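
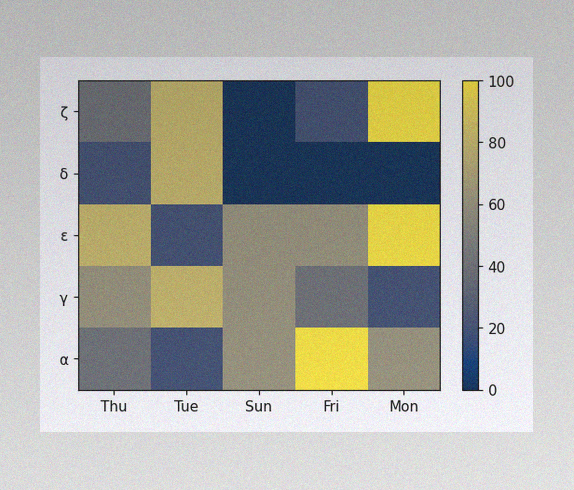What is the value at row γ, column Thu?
The image has some photo noise and uneven lighting. Matching cell (γ, Thu) against the colorbar gives 60.

60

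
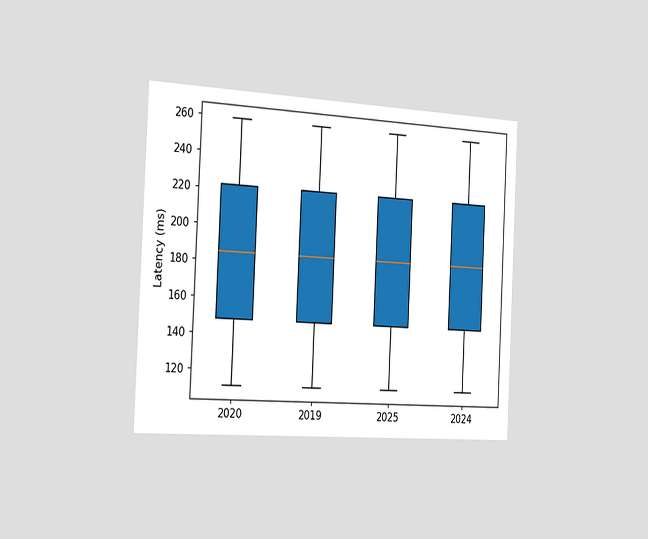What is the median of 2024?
The chart is tilted about 3° clockwise and viewed slightly from the left. The median line in the 2024 box sits at 185ms.

185ms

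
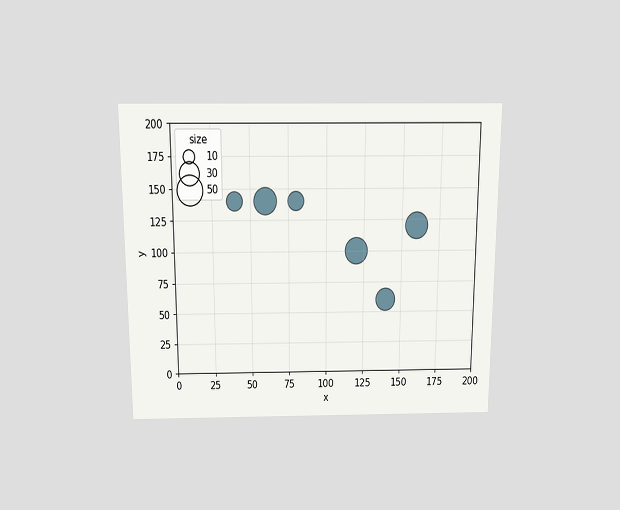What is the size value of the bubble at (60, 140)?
40

The chart is viewed slightly from above. Matching the bubble at (60, 140) against the size legend gives 40.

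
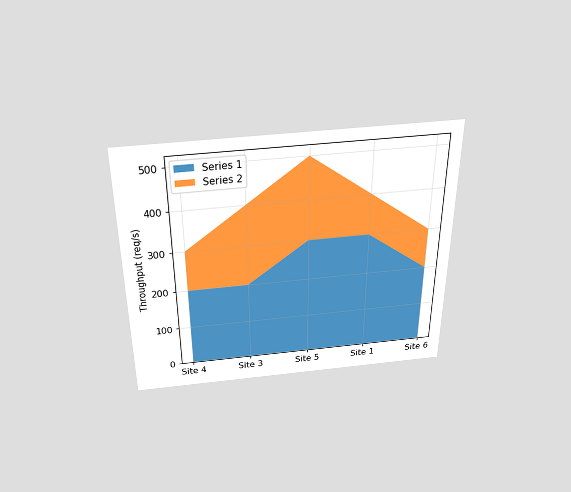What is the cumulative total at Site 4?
The chart is viewed slightly from above. The stacked total at Site 4 reaches 300req/s.

300req/s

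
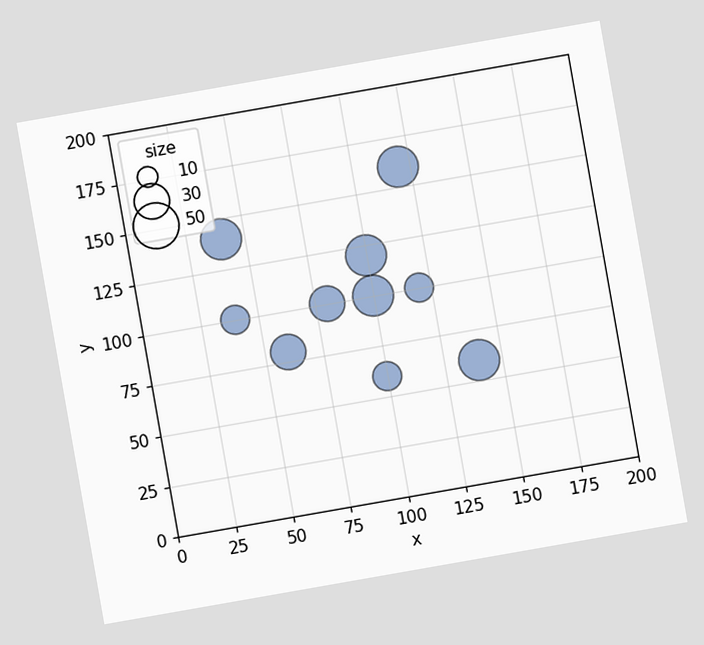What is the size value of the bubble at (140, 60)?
40

The chart is tilted about 10° counter-clockwise. Matching the bubble at (140, 60) against the size legend gives 40.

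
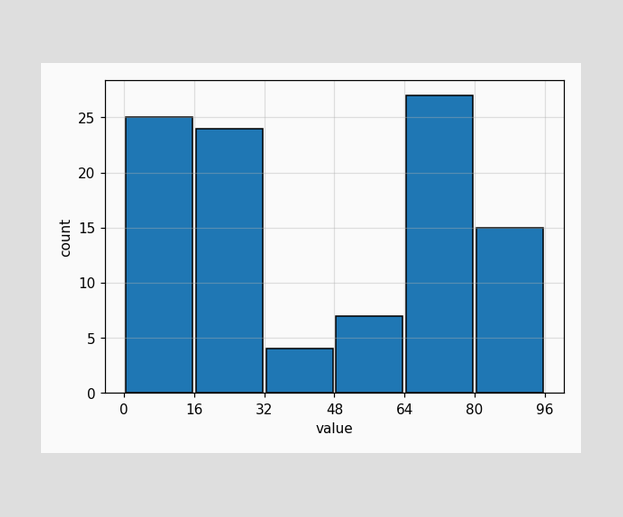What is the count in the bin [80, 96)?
15

The [80, 96) bin has height 15.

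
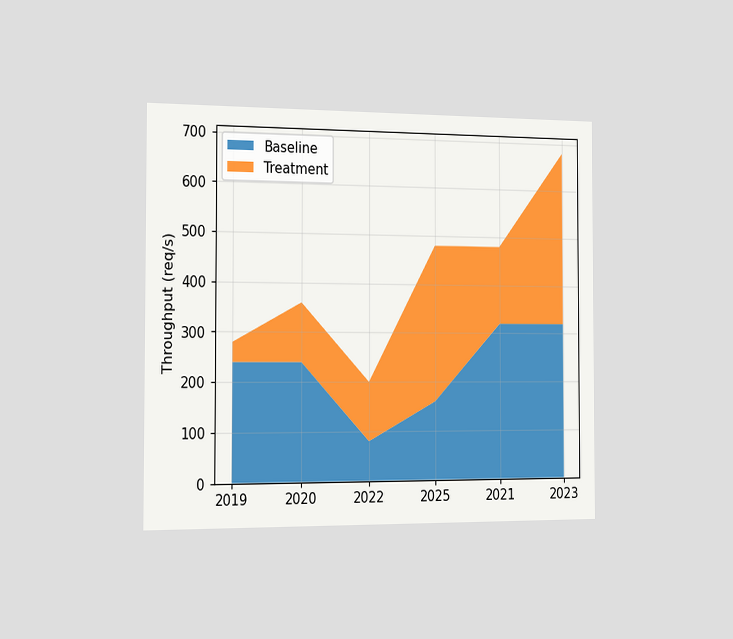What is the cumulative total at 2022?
The chart is viewed slightly from the left. The stacked total at 2022 reaches 200req/s.

200req/s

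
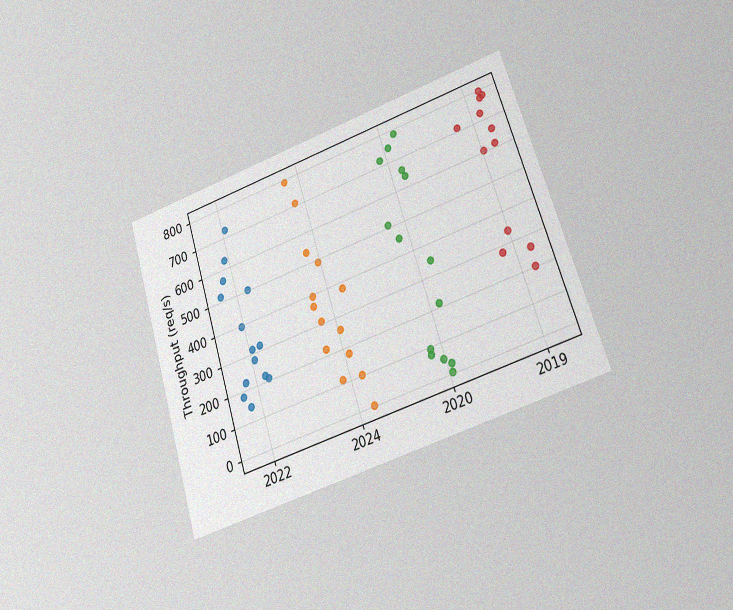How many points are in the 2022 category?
14

The chart is tilted about 18° counter-clockwise and viewed at a slight angle, with some photo noise. Counting the markers in the 2022 column gives 14.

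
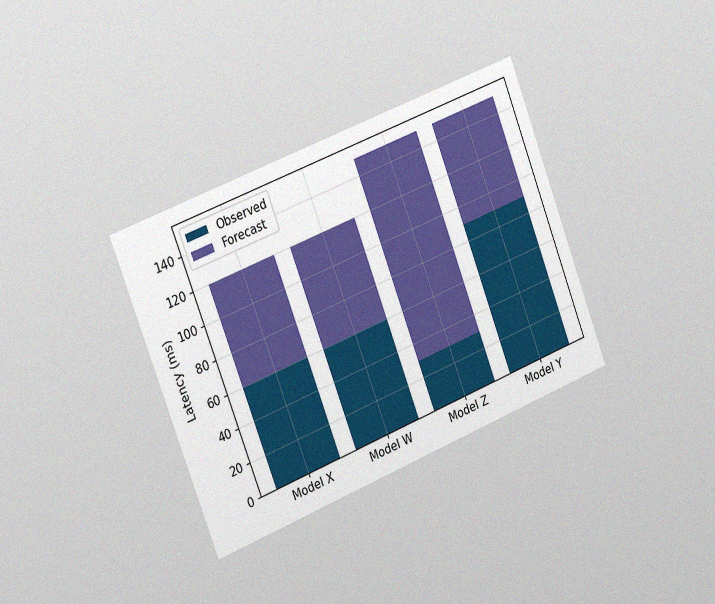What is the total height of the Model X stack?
The chart is tilted about 21° counter-clockwise and viewed slightly from the left, with some photo noise. The Model X stack's top reaches 120ms on the y-axis.

120ms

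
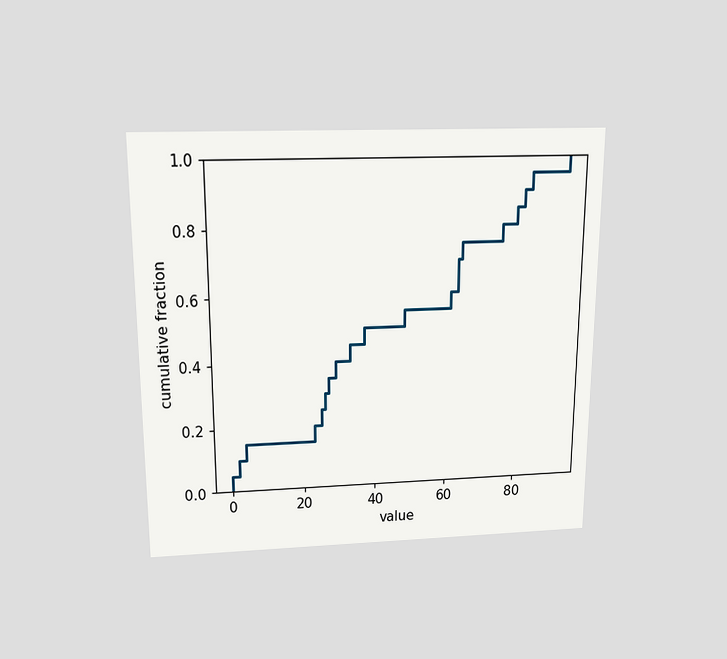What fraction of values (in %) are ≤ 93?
The chart is viewed slightly from above. At x=93 the ECDF step is at 100%.

100%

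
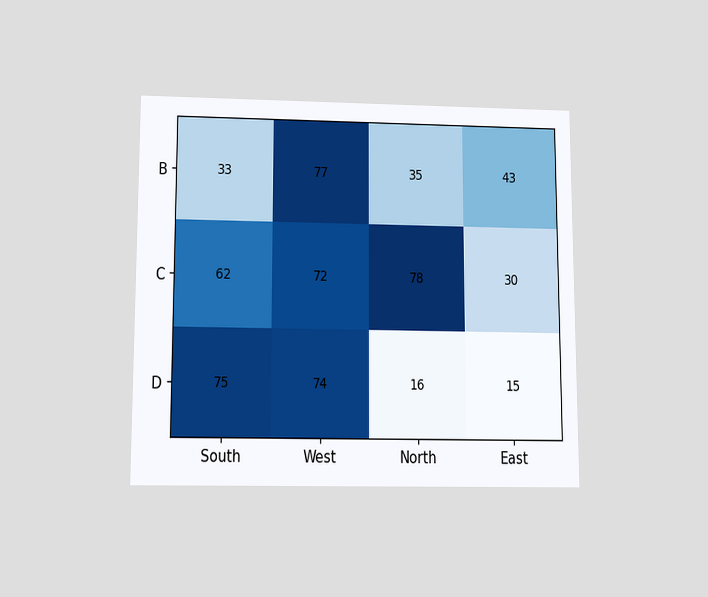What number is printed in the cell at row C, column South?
The chart is viewed slightly from below. The (C, South) cell reads 62.

62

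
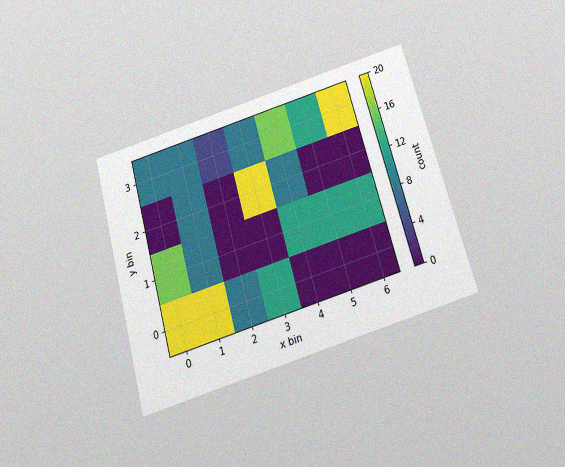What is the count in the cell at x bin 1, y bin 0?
The chart is tilted about 15° counter-clockwise and viewed slightly from below, with some photo noise. Matching the cell (1, 0) against the colorbar gives 20.

20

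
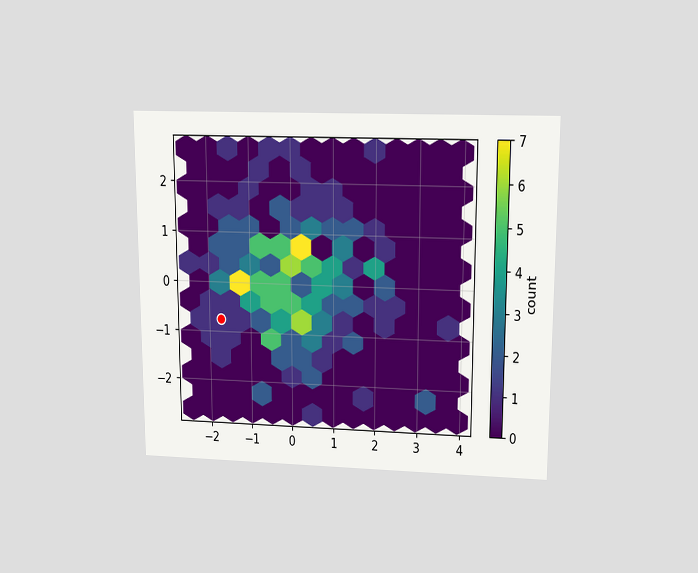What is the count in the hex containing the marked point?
1

The chart is viewed slightly from above. The marked hex reads 1 on the colorbar.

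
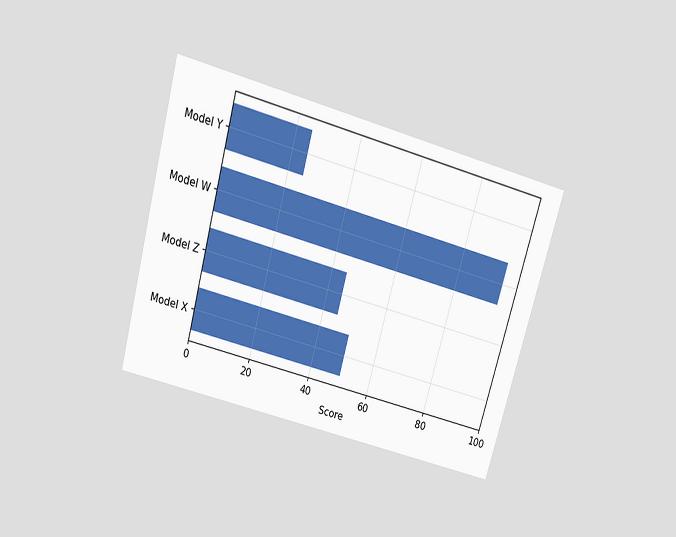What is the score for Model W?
The chart is tilted about 15° clockwise and viewed slightly from above. Reading along the chart's x-axis, the Model W bar reaches 95.

95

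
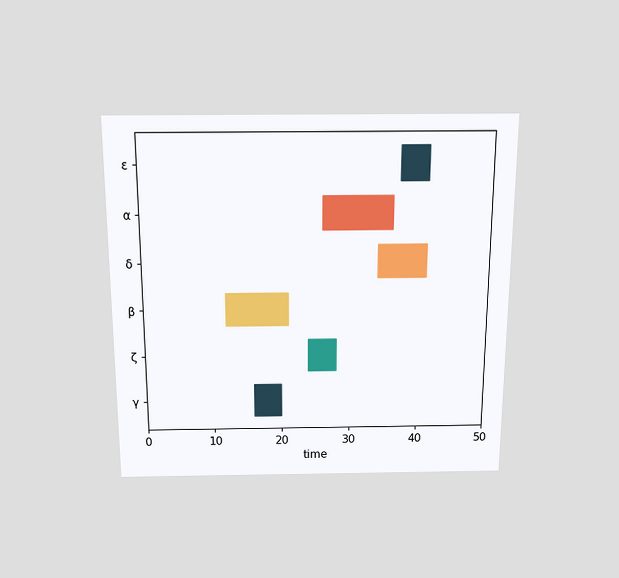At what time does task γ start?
16

The chart is viewed slightly from above. The γ bar begins at t=16.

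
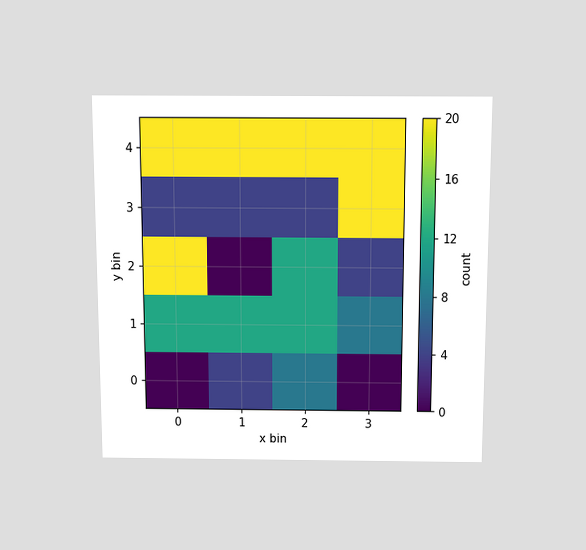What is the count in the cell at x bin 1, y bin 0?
The chart is viewed slightly from above. Matching the cell (1, 0) against the colorbar gives 4.

4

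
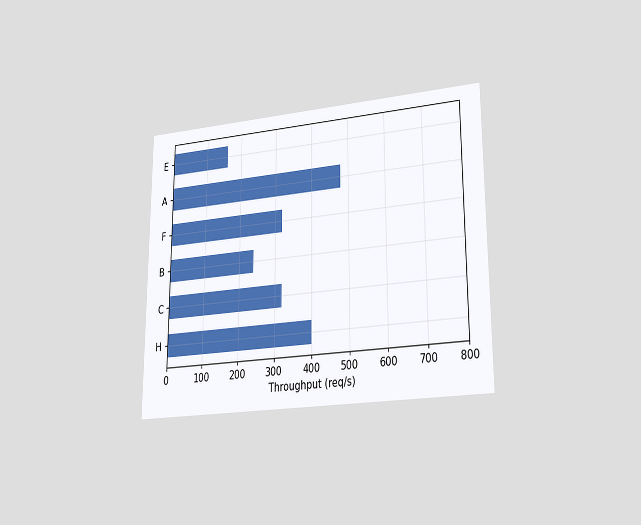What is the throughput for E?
The chart is viewed at a slight angle. Reading along the chart's x-axis, the E bar reaches 160req/s.

160req/s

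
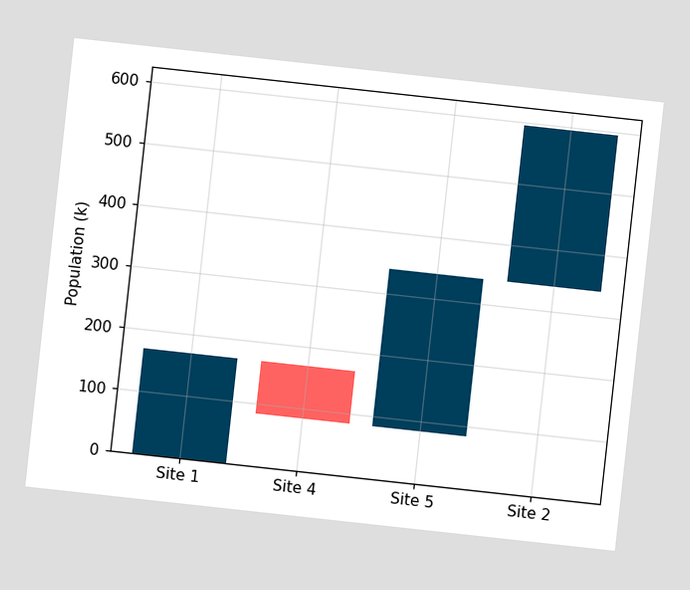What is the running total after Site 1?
170k

The chart is tilted about 6° clockwise. After Site 1 the running total reaches 170k.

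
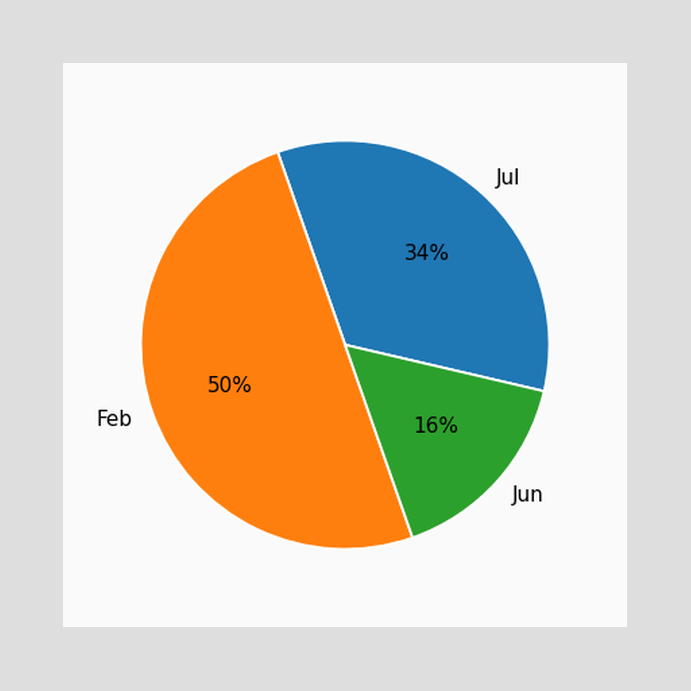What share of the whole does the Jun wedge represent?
16%

The Jun slice takes up 16% of the pie.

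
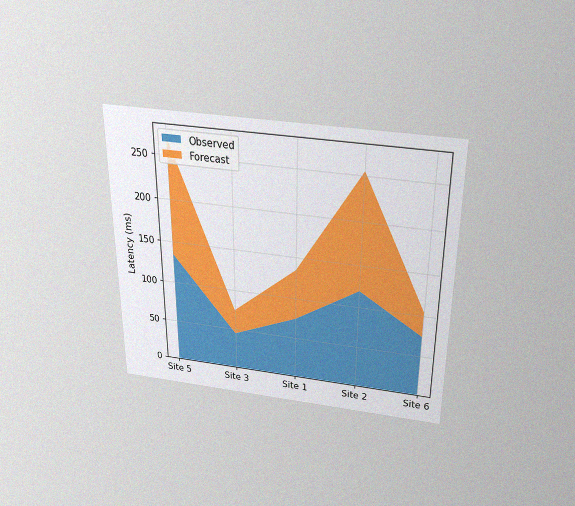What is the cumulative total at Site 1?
135ms

The chart is viewed slightly from above, with some photo noise. The stacked total at Site 1 reaches 135ms.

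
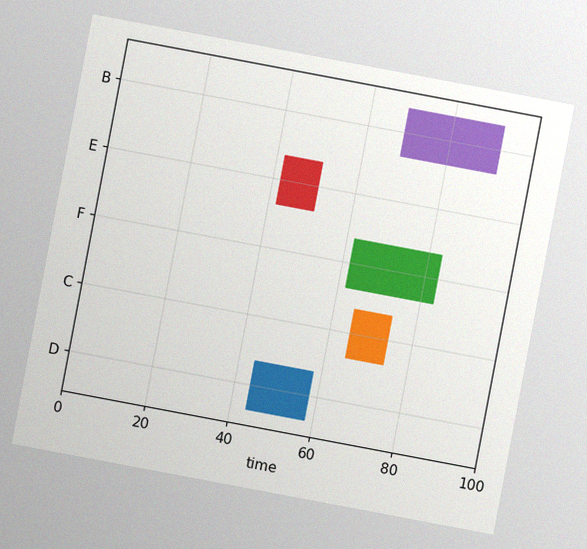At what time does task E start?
42

The chart is tilted about 11° clockwise, with some photo noise. The E bar begins at t=42.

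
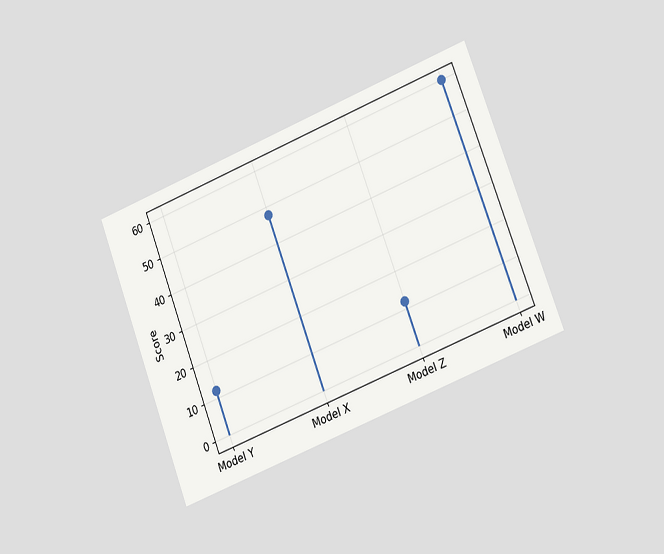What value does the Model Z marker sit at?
The chart is tilted about 21° counter-clockwise and viewed slightly from the right. The Model Z marker sits at 12.

12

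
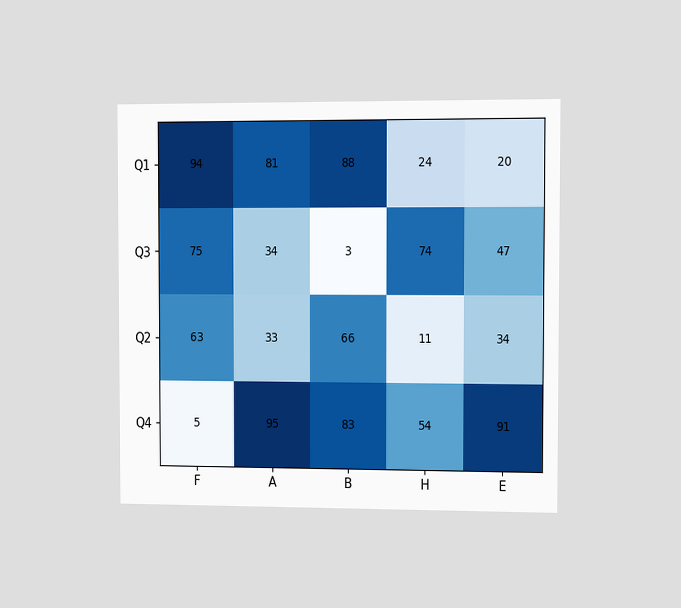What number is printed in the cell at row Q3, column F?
The chart is viewed slightly from the right. The (Q3, F) cell reads 75.

75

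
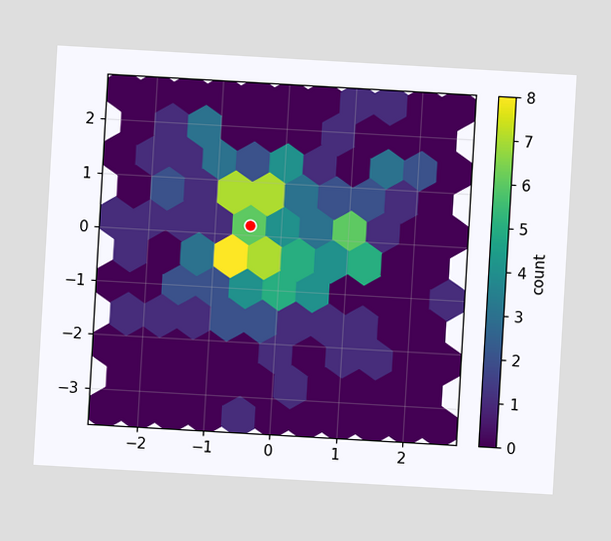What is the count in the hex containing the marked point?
The chart is tilted about 3° clockwise. The marked hex reads 6 on the colorbar.

6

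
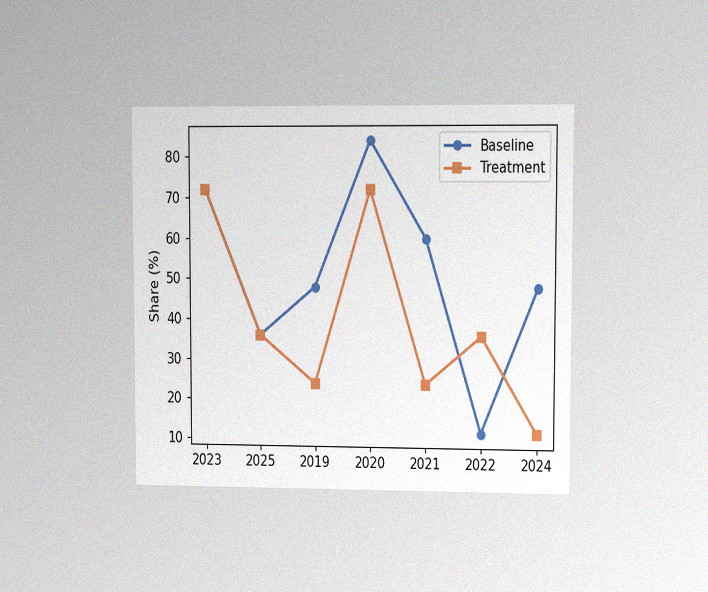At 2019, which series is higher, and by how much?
The chart is viewed at a slight angle, with some photo noise. At 2019, Baseline sits above the other line by 24%.

Baseline, by 24%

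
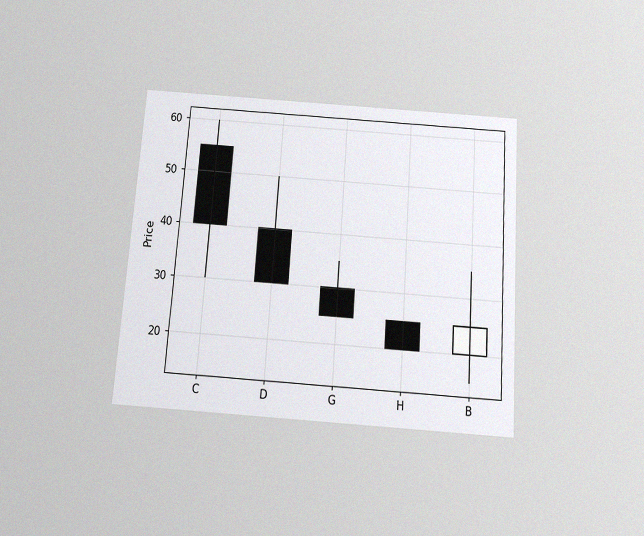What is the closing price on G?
The chart is tilted about 4° clockwise and viewed slightly from below, with some photo noise. The G candle closes at 25.

25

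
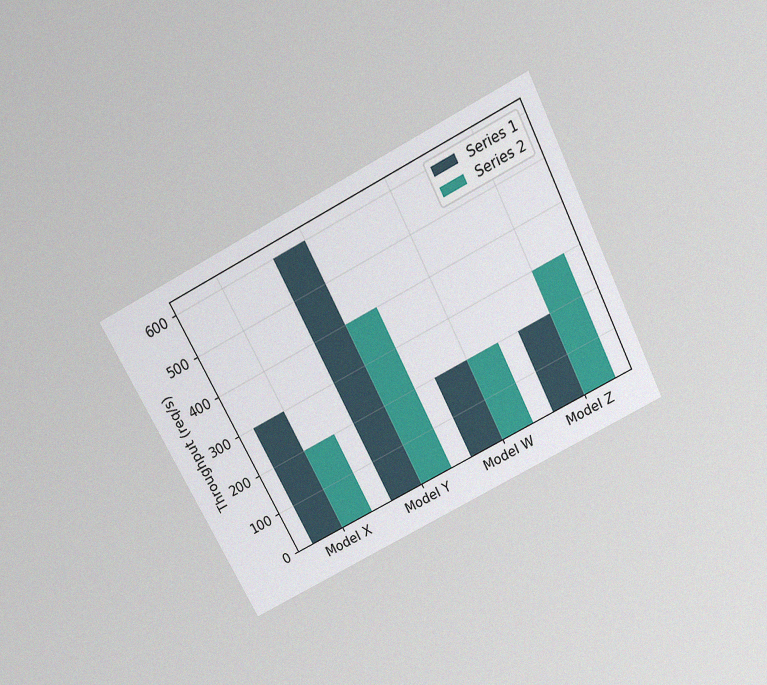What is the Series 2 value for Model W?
200req/s

The chart is tilted about 27° counter-clockwise and viewed slightly from above, with some photo noise. The Series 2 bar at Model W reaches 200req/s on the y-axis.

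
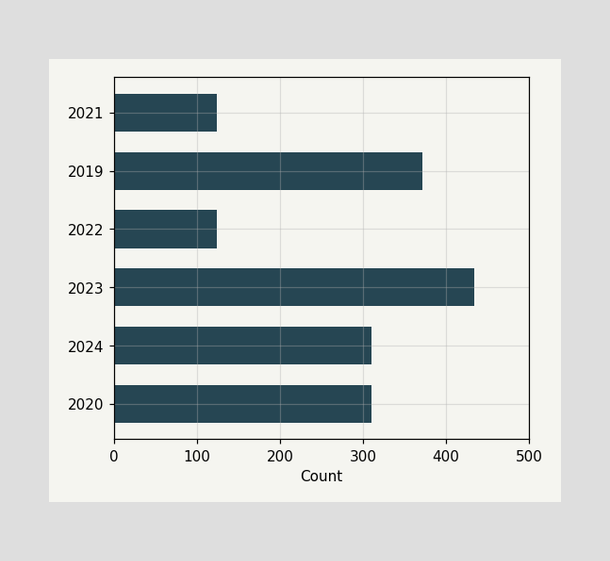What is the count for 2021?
124

Reading along the chart's x-axis, the 2021 bar reaches 124.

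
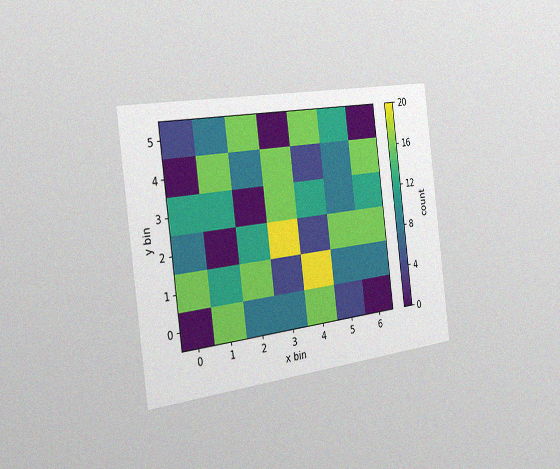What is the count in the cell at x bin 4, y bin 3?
12

The chart is tilted about 7° counter-clockwise and viewed slightly from the left, with some photo noise. Matching the cell (4, 3) against the colorbar gives 12.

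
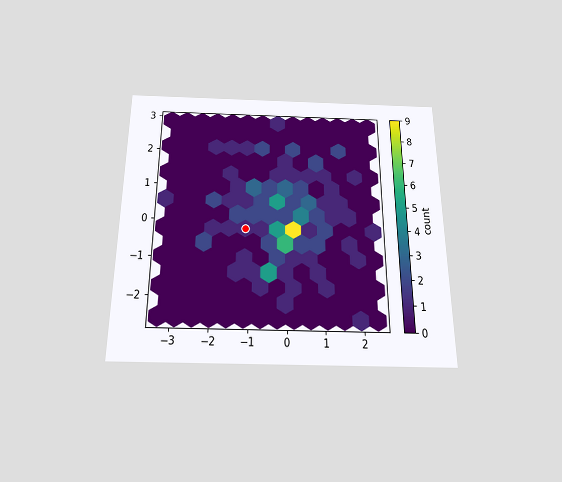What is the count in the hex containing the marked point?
1

The chart is viewed slightly from below. The marked hex reads 1 on the colorbar.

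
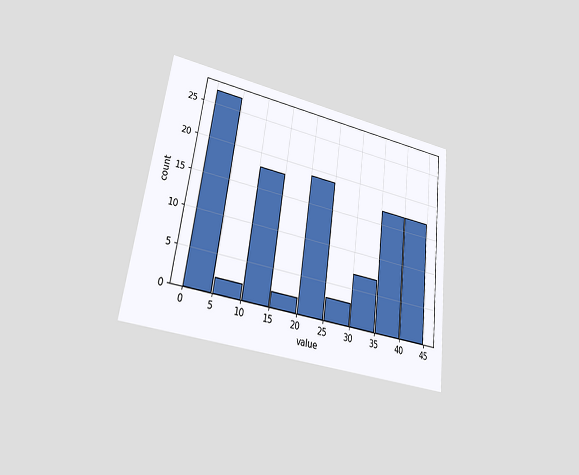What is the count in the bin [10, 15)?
18

The chart is tilted about 7° clockwise and viewed at a slight angle. The [10, 15) bin has height 18.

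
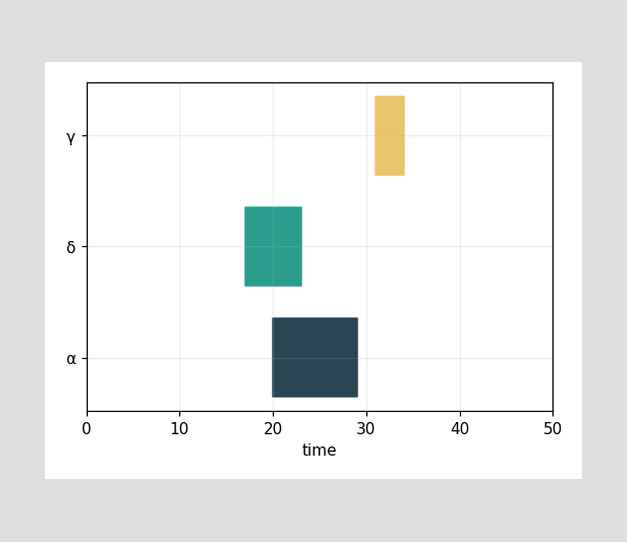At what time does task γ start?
31

The γ bar begins at t=31.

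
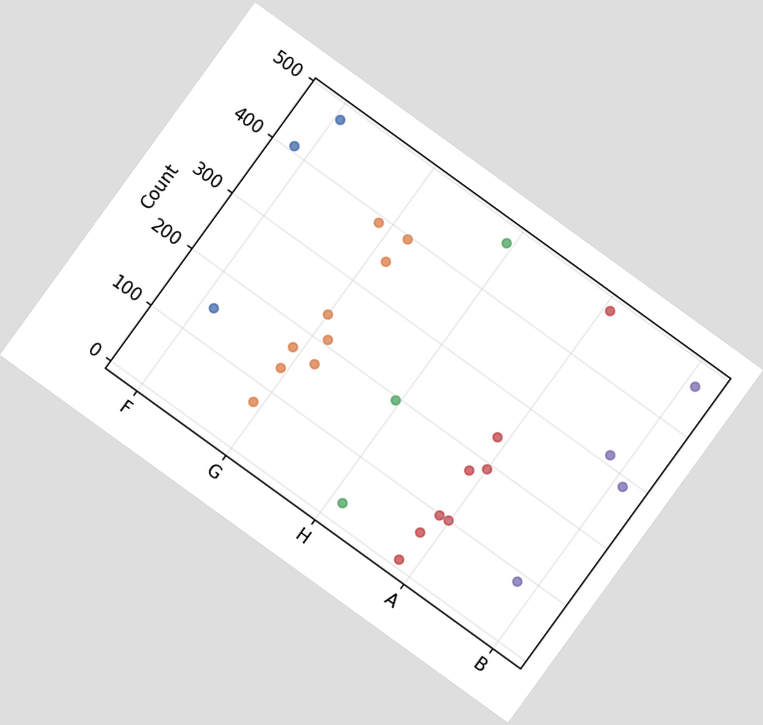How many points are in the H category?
3

The chart is tilted about 36° clockwise. Counting the markers in the H column gives 3.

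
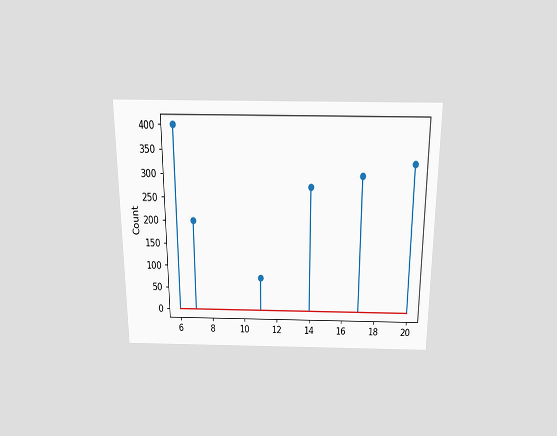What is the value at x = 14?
275

The chart is viewed slightly from above. The stem at x=14 reaches 275.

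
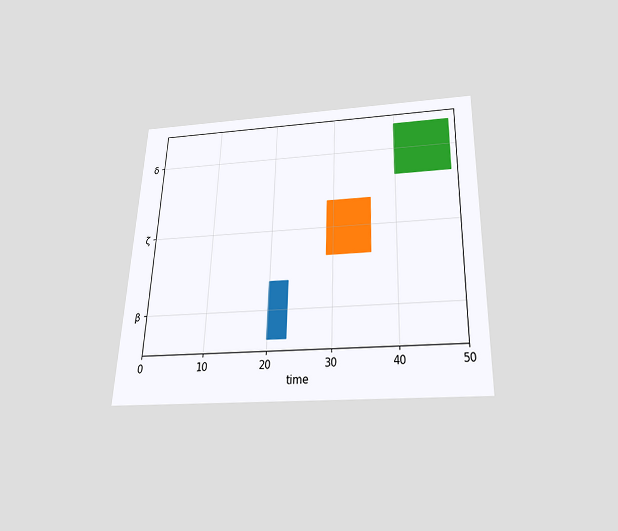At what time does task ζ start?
29

The chart is tilted about 2° clockwise and viewed slightly from below. The ζ bar begins at t=29.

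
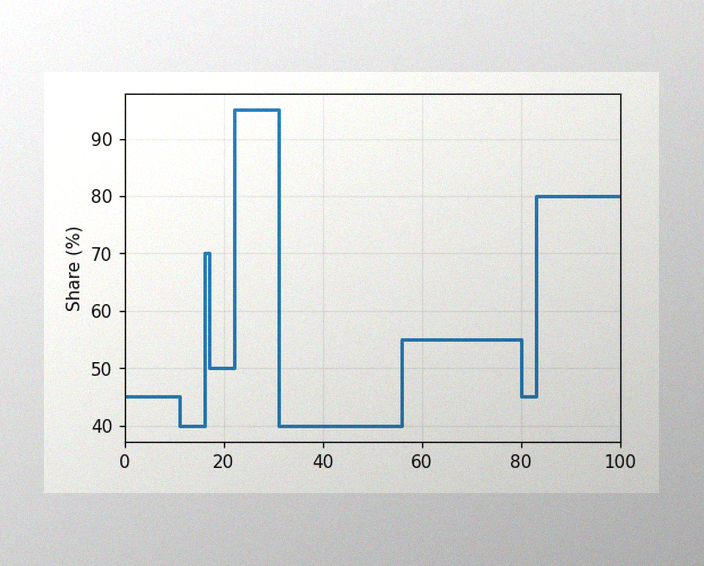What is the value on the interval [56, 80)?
55%

The image has some photo noise and uneven lighting. On [56, 80) the step sits at 55%.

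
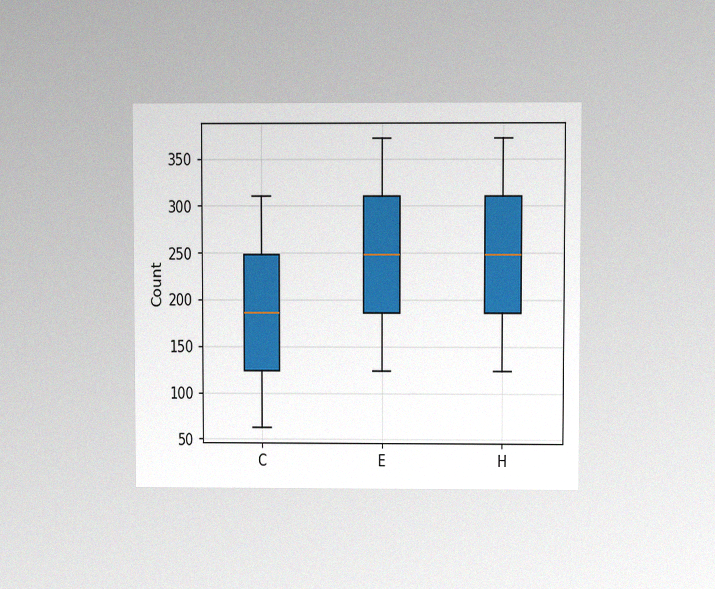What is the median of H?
The chart is viewed at a slight angle, with some photo noise. The median line in the H box sits at 248.

248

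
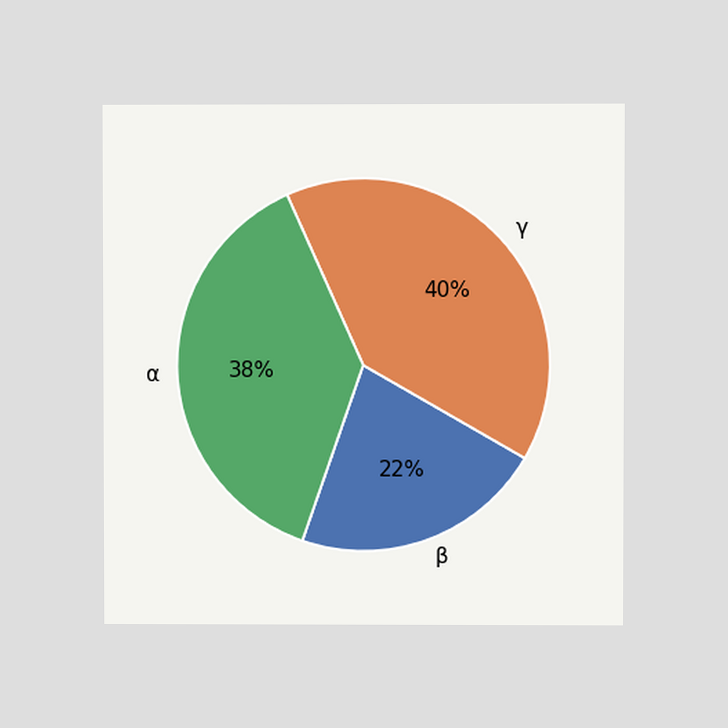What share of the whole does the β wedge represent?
The chart is viewed at a slight angle. The β slice takes up 22% of the pie.

22%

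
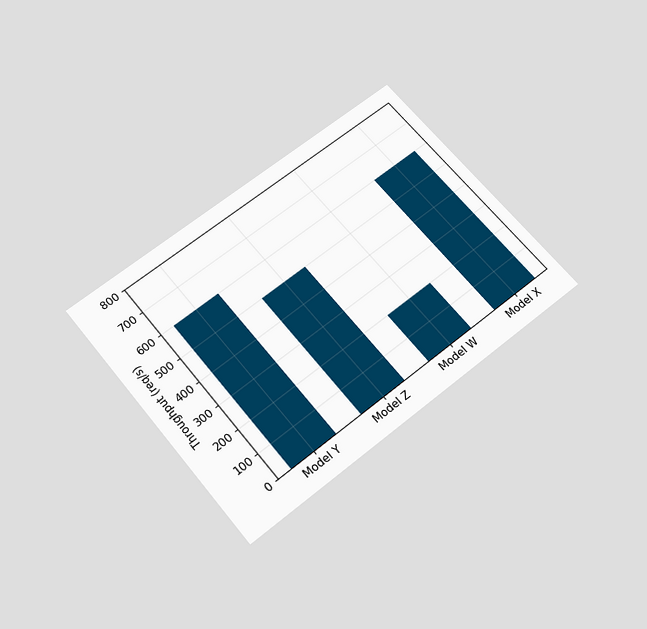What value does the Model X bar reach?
The chart is tilted about 39° counter-clockwise and viewed slightly from below. Reading along the chart's y-axis, the Model X bar reaches 600req/s.

600req/s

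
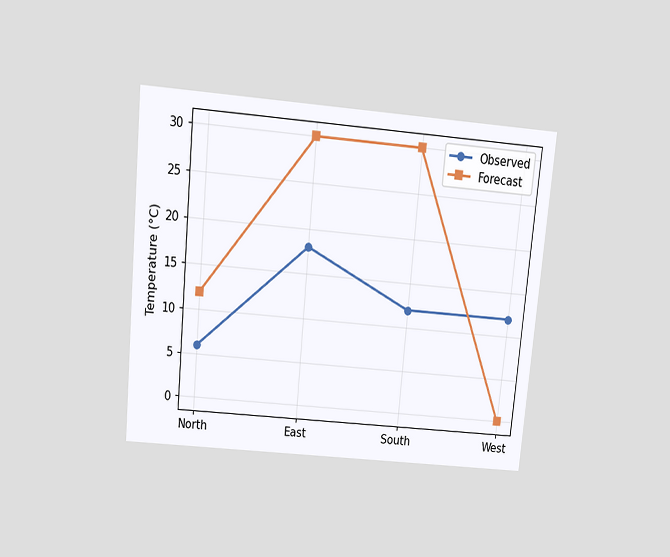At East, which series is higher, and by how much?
Forecast, by 12°C

The chart is tilted about 5° clockwise and viewed slightly from above. At East, Forecast sits above the other line by 12°C.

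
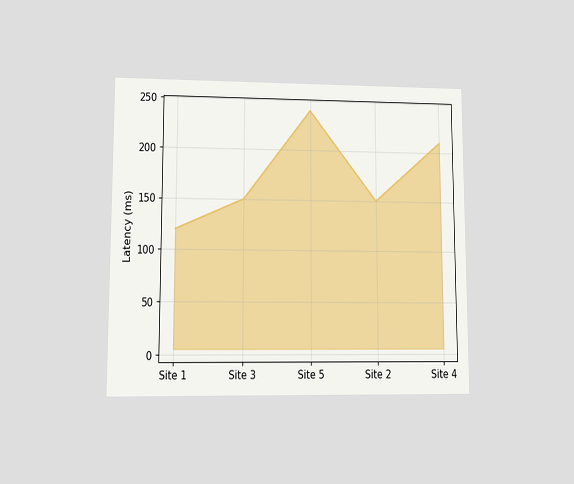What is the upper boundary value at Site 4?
210ms

The chart is viewed at a slight angle. At Site 4 the upper boundary is at 210ms.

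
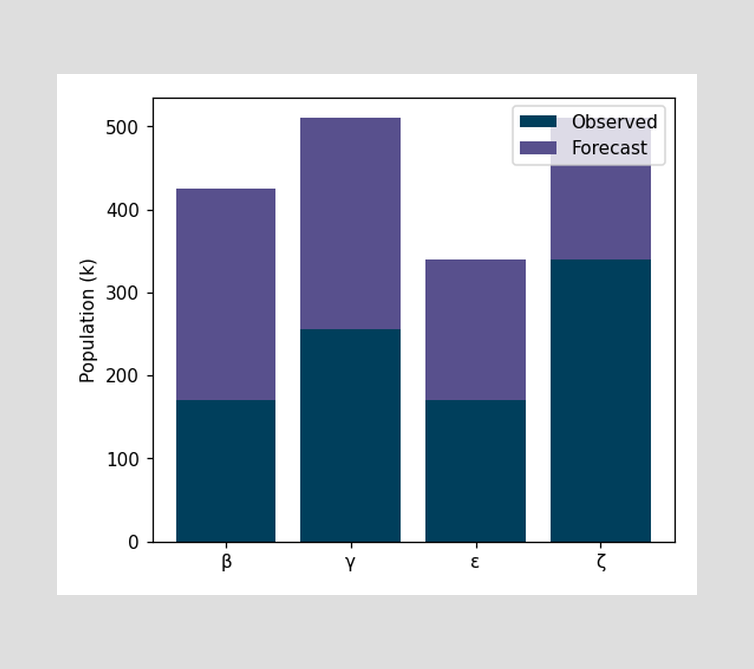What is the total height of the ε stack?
340k

The ε stack's top reaches 340k on the y-axis.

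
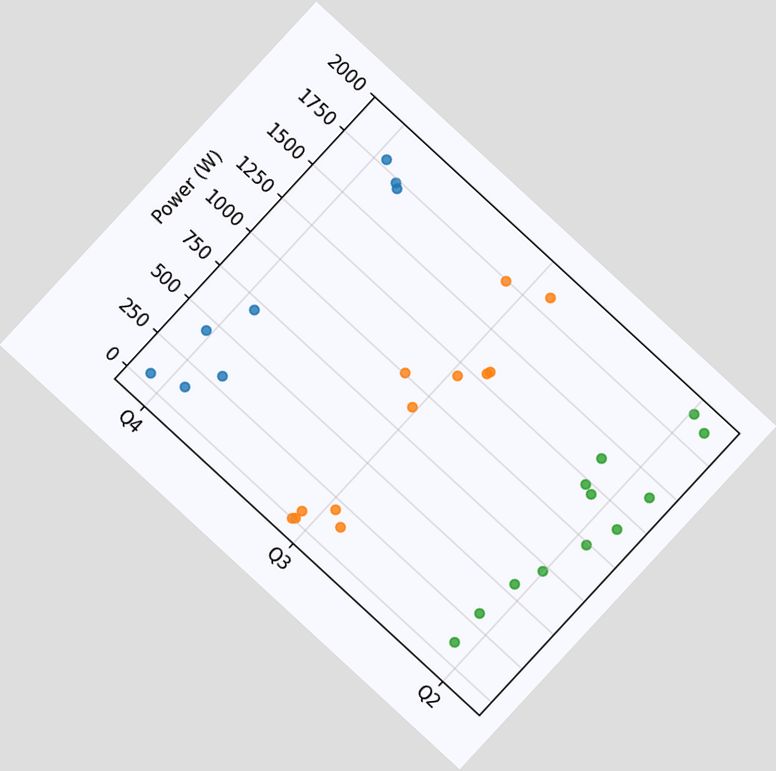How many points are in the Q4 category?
The chart is tilted about 43° clockwise. Counting the markers in the Q4 column gives 8.

8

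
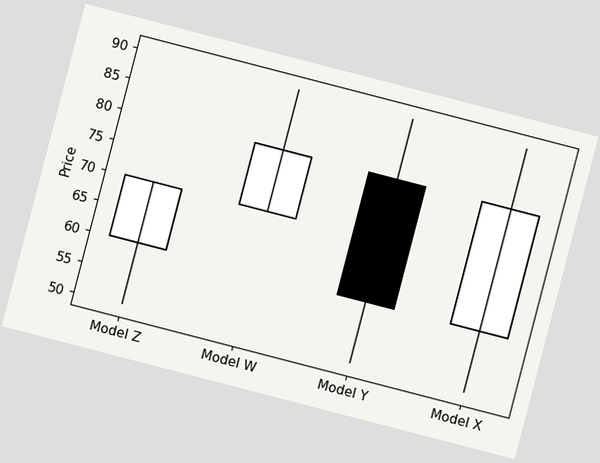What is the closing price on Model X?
The chart is tilted about 15° clockwise. The Model X candle closes at 80.

80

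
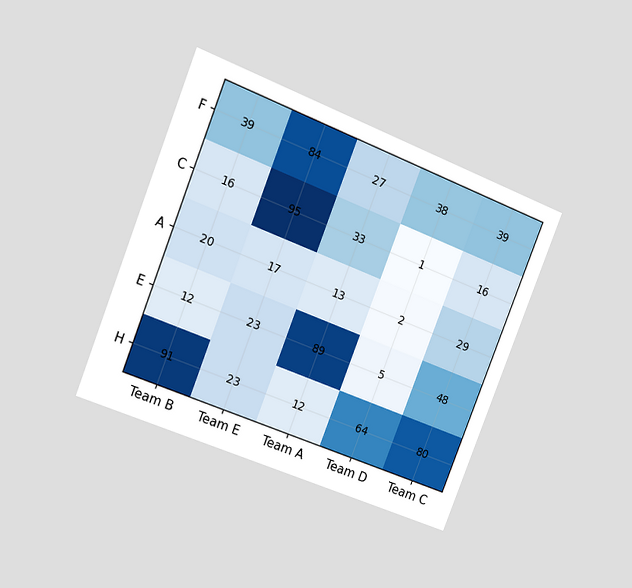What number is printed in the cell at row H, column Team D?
64

The chart is tilted about 21° clockwise and viewed at a slight angle. The (H, Team D) cell reads 64.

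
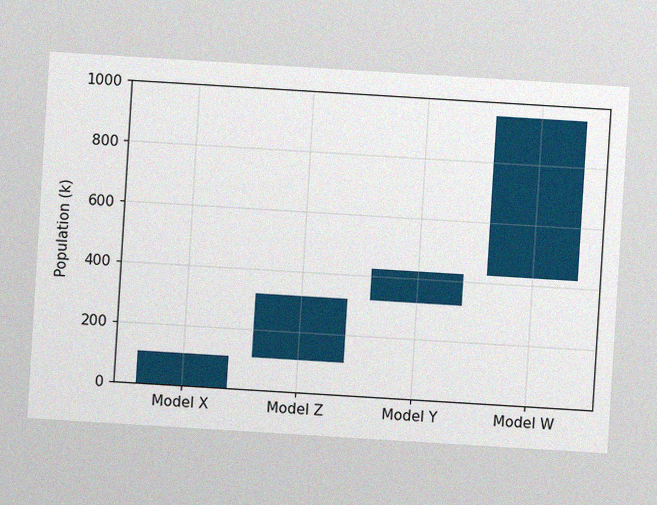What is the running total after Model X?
106k

The chart is tilted about 3° clockwise, with some photo noise. After Model X the running total reaches 106k.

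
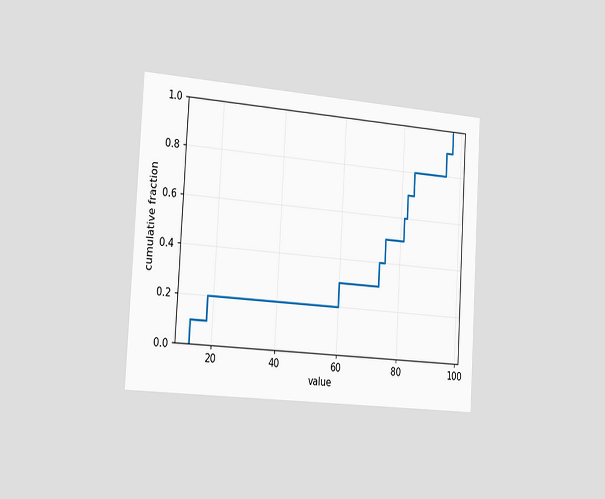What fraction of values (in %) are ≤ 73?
The chart is tilted about 3° clockwise and viewed slightly from the left. At x=73 the ECDF step is at 40%.

40%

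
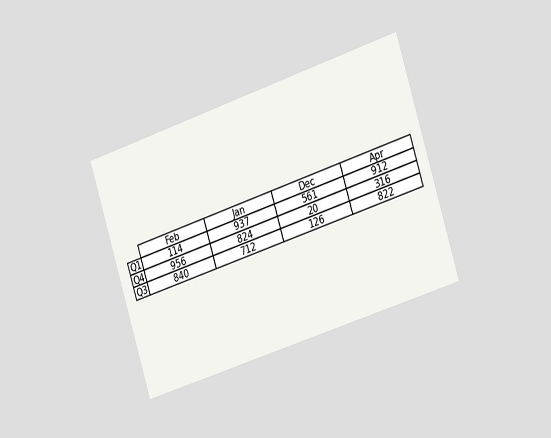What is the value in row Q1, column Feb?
114

The chart is tilted about 18° counter-clockwise and viewed slightly from the right. The (Q1, Feb) cell reads 114.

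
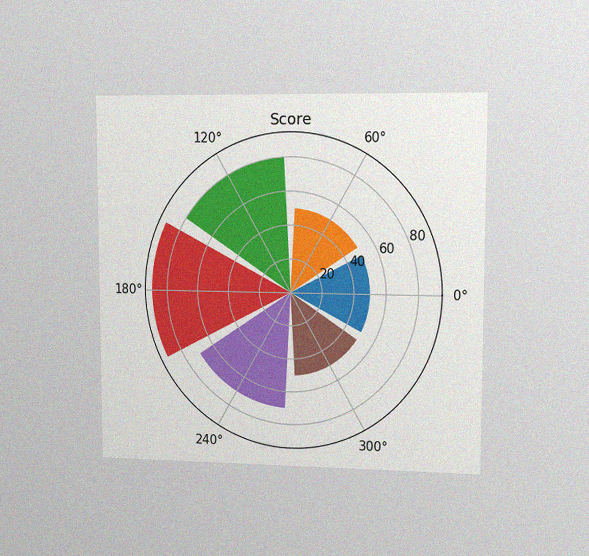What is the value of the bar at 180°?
90

The chart is viewed slightly from the right, with some photo noise. The bar at 180° reaches 90 on the radial axis.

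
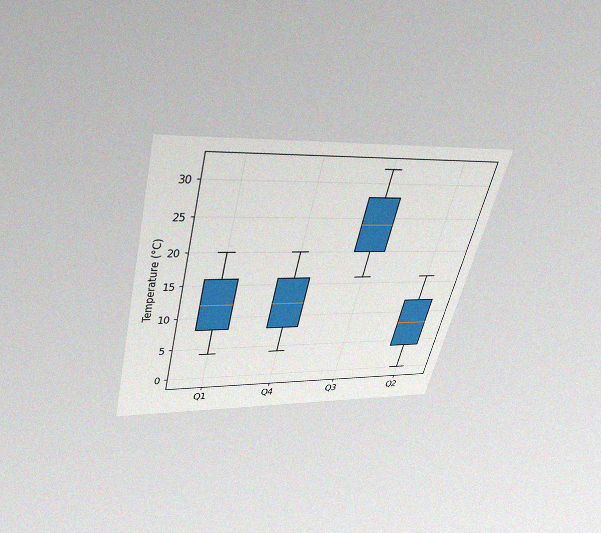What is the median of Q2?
8°C

The chart is tilted about 14° clockwise and viewed slightly from above, with some photo noise. The median line in the Q2 box sits at 8°C.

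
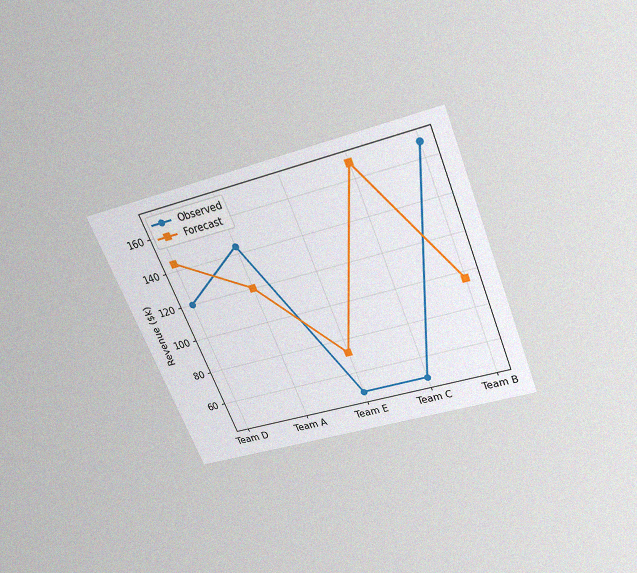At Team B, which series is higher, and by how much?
The chart is tilted about 22° counter-clockwise and viewed slightly from above, with some photo noise. At Team B, Observed sits above the other line by $72k.

Observed, by $72k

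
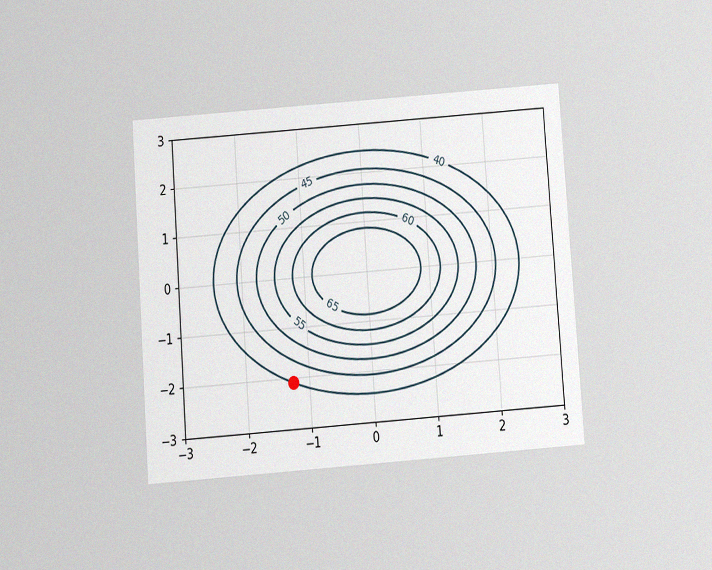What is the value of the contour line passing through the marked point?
The chart is tilted about 4° counter-clockwise and viewed slightly from below, with some photo noise. The marked point sits on the contour labelled 40.

40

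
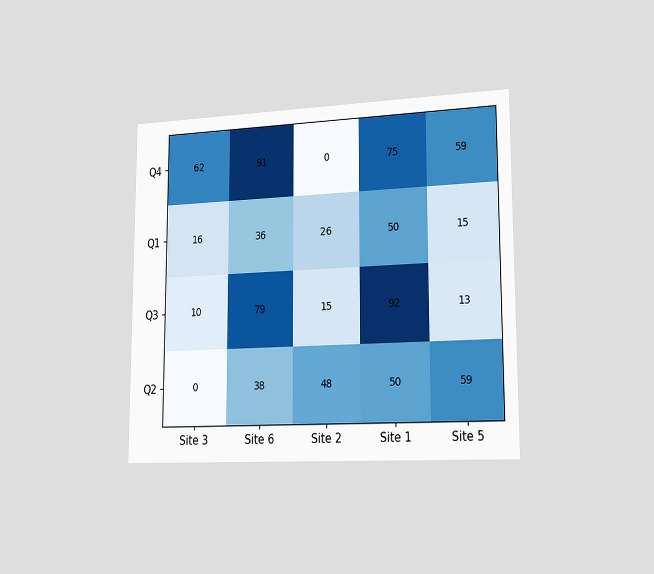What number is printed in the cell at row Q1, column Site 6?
The chart is viewed slightly from the right. The (Q1, Site 6) cell reads 36.

36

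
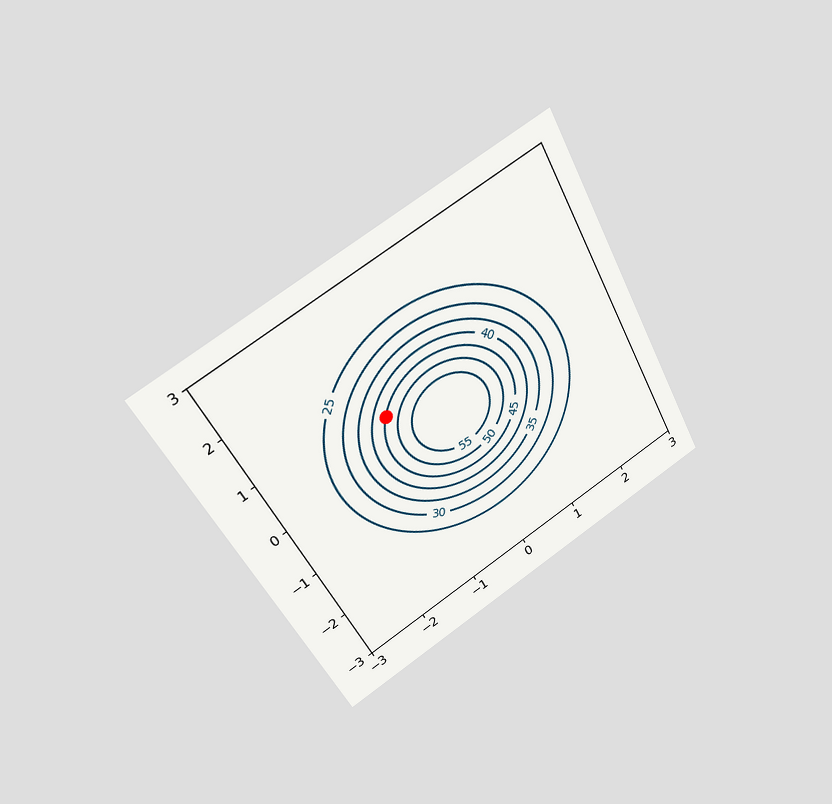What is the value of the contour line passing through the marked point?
The chart is tilted about 29° counter-clockwise and viewed at a slight angle. The marked point sits on the contour labelled 45.

45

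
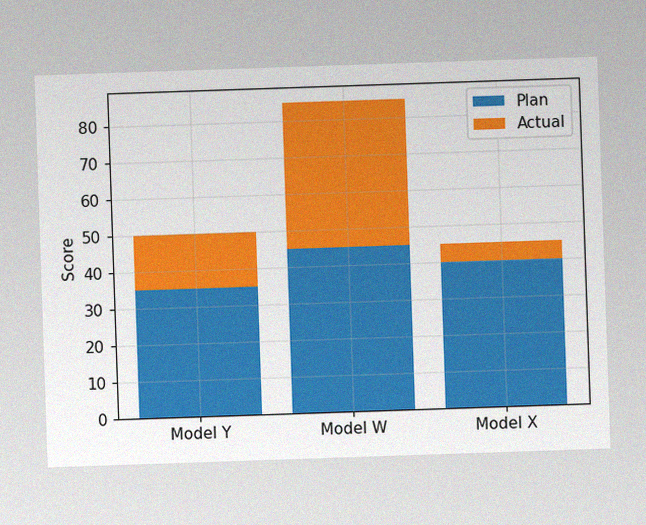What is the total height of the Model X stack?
45

The image has some photo noise and uneven lighting. The Model X stack's top reaches 45 on the y-axis.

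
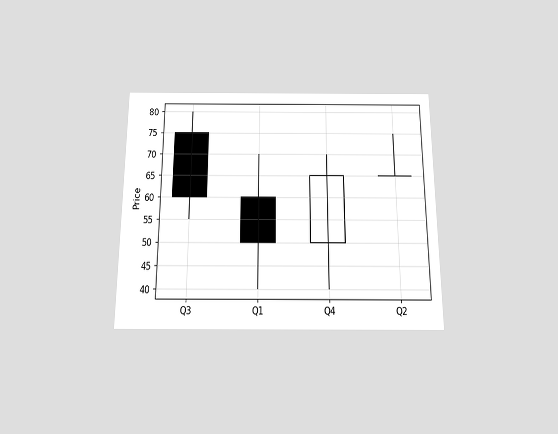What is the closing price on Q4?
65

The chart is viewed slightly from below. The Q4 candle closes at 65.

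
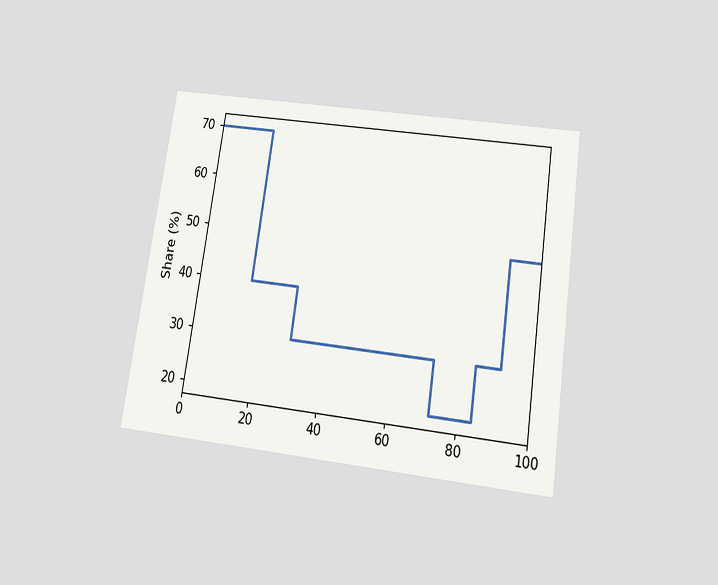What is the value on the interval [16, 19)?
The chart is tilted about 8° clockwise and viewed slightly from below. On [16, 19) the step sits at 40%.

40%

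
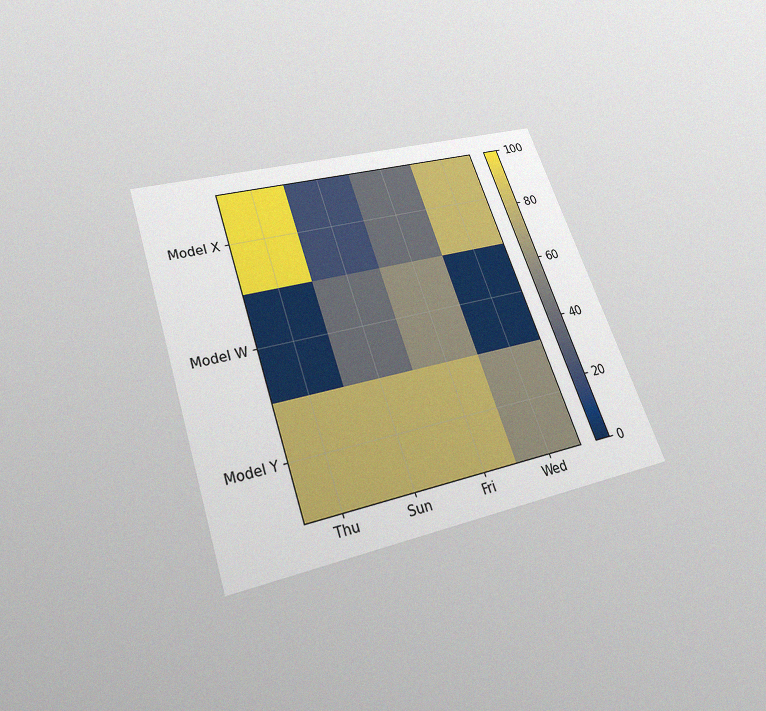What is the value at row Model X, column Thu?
100

The chart is tilted about 19° counter-clockwise and viewed slightly from below, with some photo noise. Matching cell (Model X, Thu) against the colorbar gives 100.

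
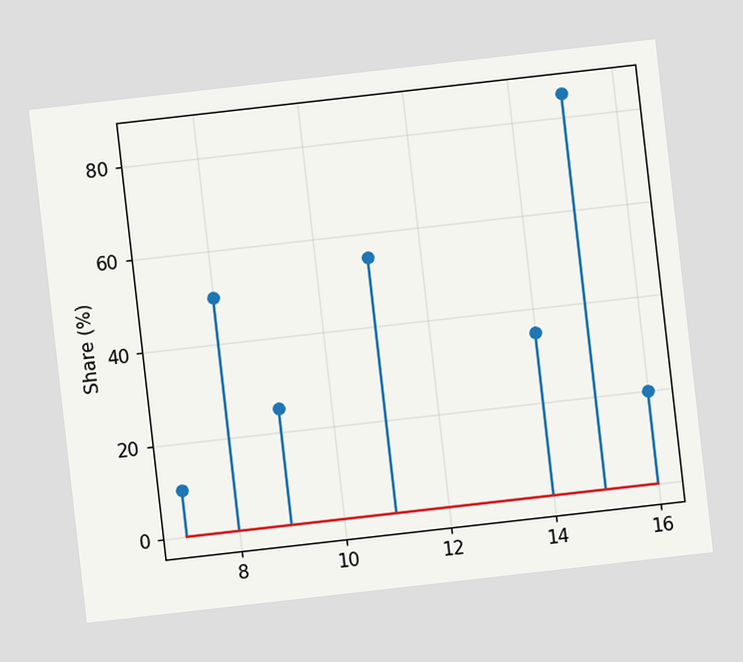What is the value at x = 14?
The chart is tilted about 6° counter-clockwise. The stem at x=14 reaches 35%.

35%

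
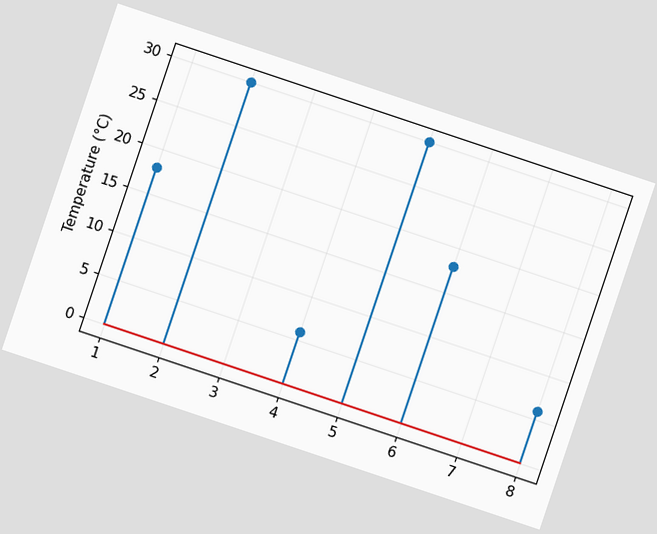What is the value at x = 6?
18°C

The chart is tilted about 19° clockwise. The stem at x=6 reaches 18°C.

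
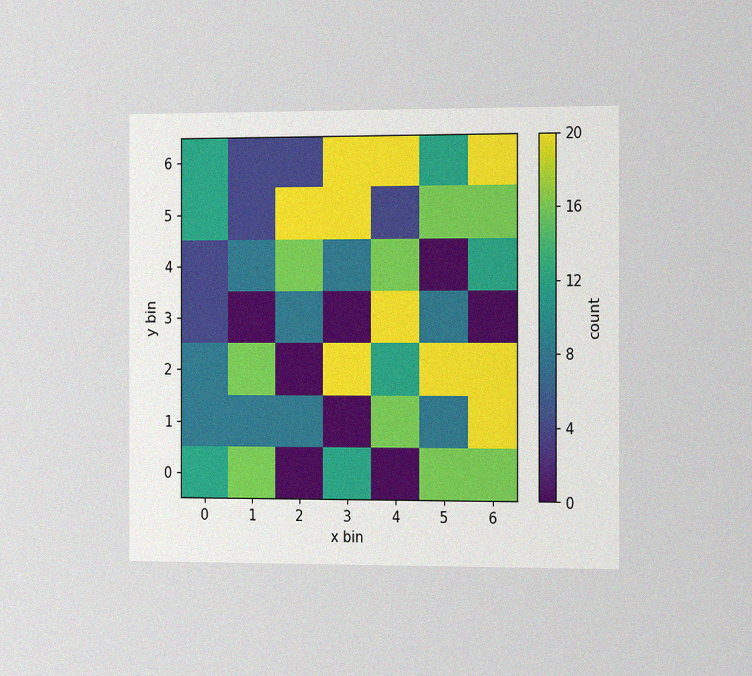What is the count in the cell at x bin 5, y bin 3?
The chart is viewed slightly from the right, with some photo noise. Matching the cell (5, 3) against the colorbar gives 8.

8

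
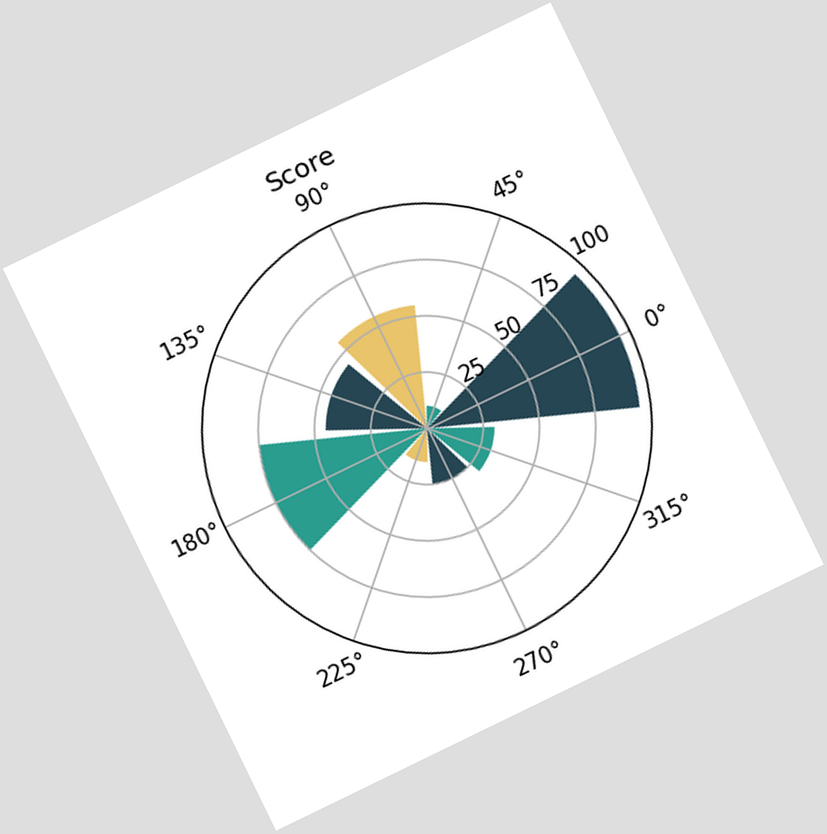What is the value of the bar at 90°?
55

The chart is tilted about 26° counter-clockwise. The bar at 90° reaches 55 on the radial axis.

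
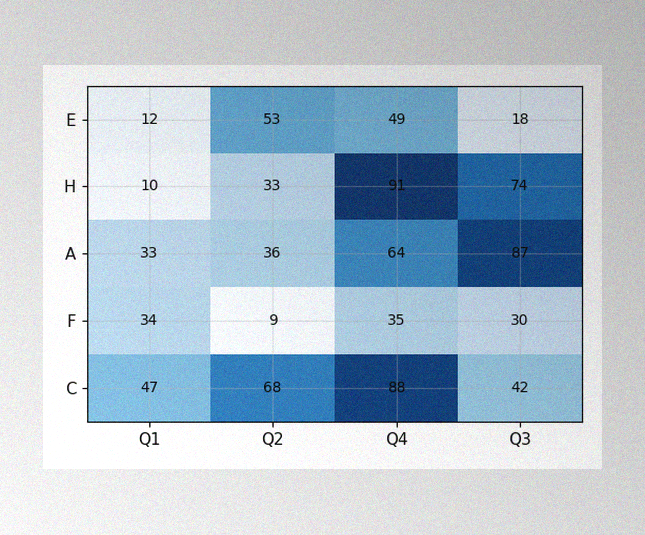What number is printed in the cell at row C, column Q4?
88

The image has some photo noise and uneven lighting. The (C, Q4) cell reads 88.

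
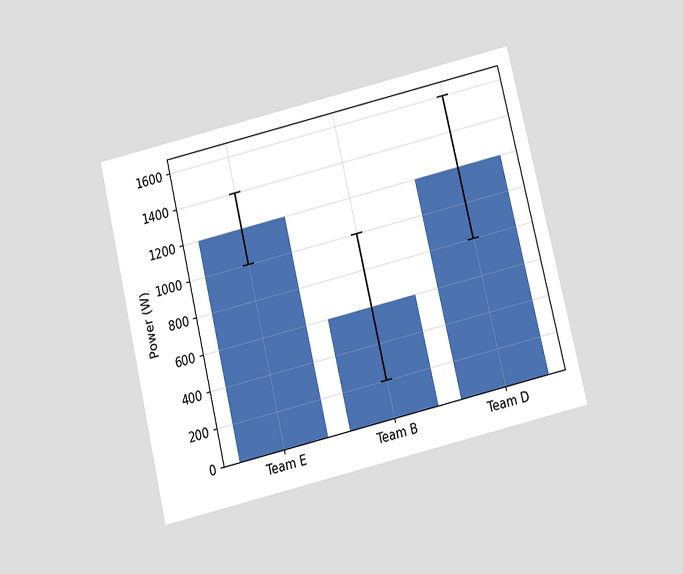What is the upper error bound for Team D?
The chart is tilted about 13° counter-clockwise and viewed slightly from below. The Team D bar's upper whisker reaches 1600W.

1600W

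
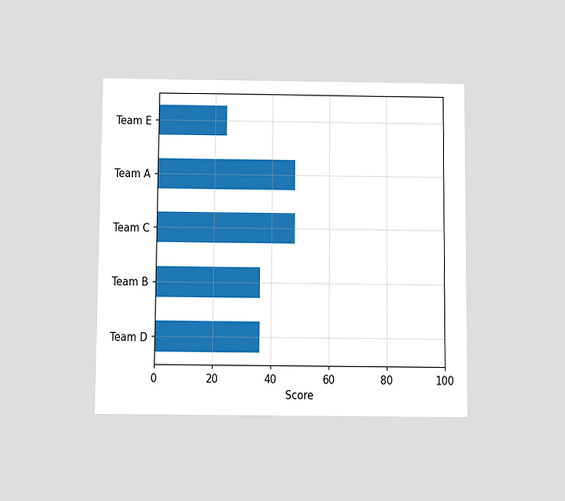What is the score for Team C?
48

The chart is viewed slightly from below. Reading along the chart's x-axis, the Team C bar reaches 48.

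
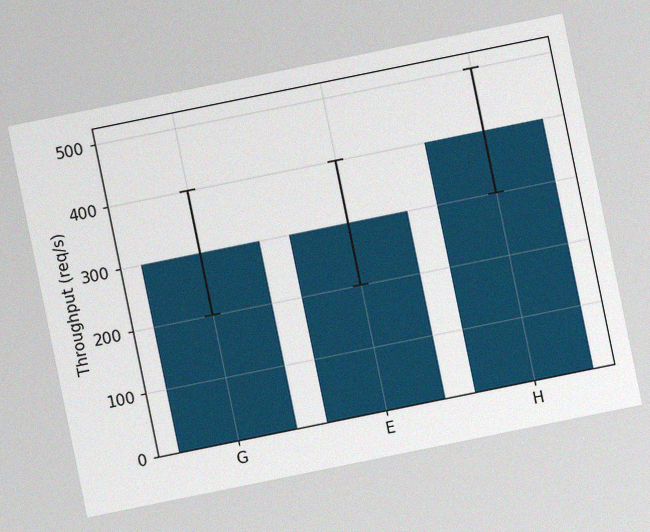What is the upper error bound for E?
400req/s

The chart is tilted about 12° counter-clockwise, with some photo noise. The E bar's upper whisker reaches 400req/s.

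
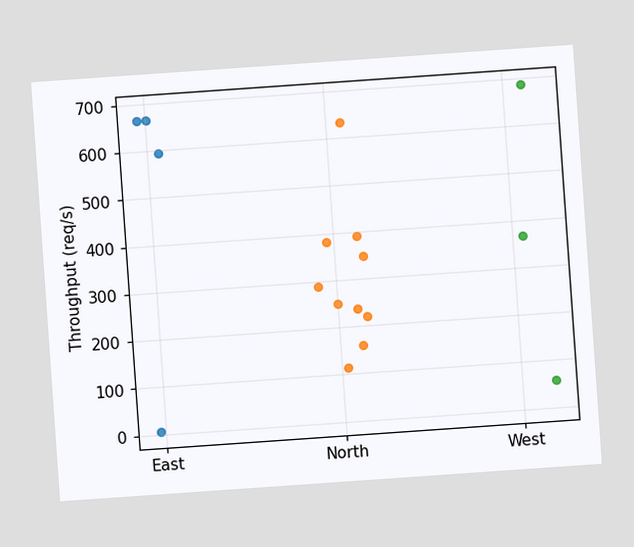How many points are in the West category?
The chart is tilted about 4° counter-clockwise. Counting the markers in the West column gives 3.

3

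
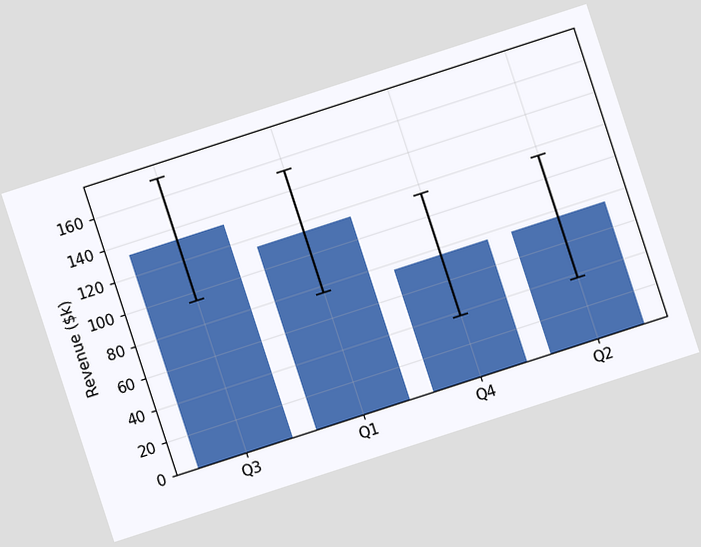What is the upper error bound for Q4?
The chart is tilted about 18° counter-clockwise. The Q4 bar's upper whisker reaches $114k.

$114k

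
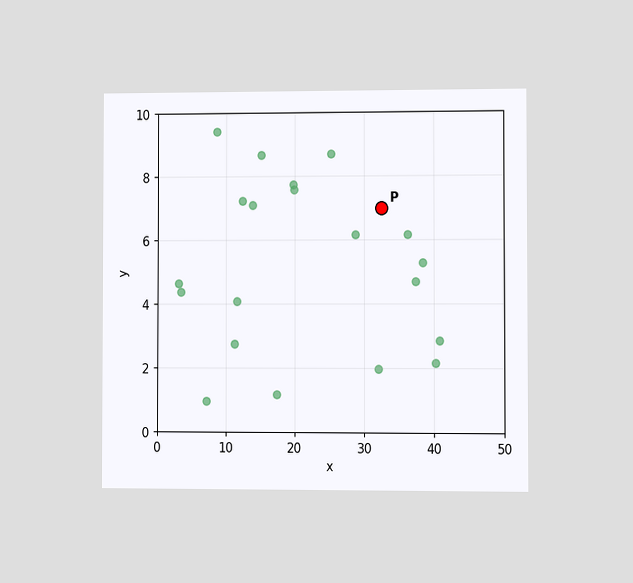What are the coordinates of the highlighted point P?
(32.5, 7)

The chart is viewed at a slight angle. Following the gridlines from P to each axis, P sits at (32.5, 7).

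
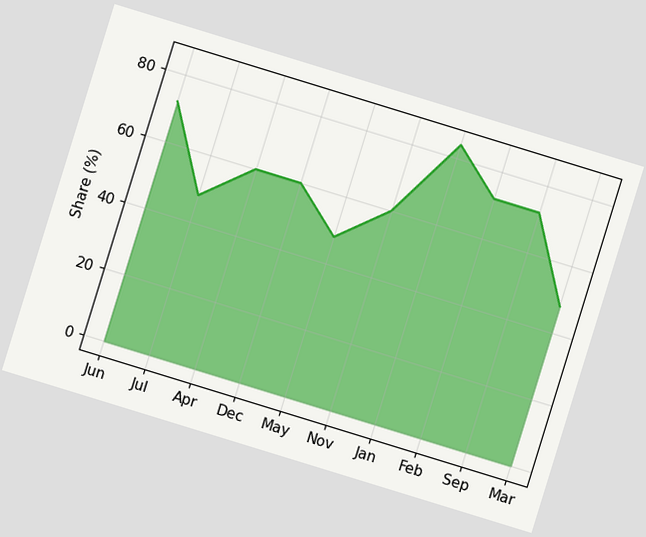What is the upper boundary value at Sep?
72%

The chart is tilted about 17° clockwise. At Sep the upper boundary is at 72%.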